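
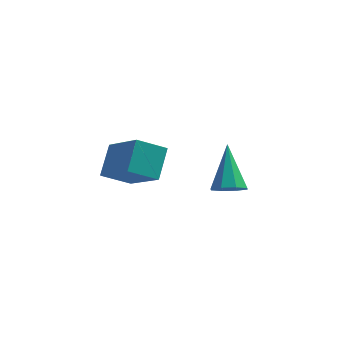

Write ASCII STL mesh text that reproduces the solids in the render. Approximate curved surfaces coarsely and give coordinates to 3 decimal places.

solid 
facet normal 0.059 -0.697 -0.715
outer loop
vertex 3.209 0.415 -3.83
vertex 2.567 0.587 -4.051
vertex 3.217 0.799 -4.204
endloop
endfacet
facet normal 0.930 0.247 0.273
outer loop
vertex 3.209 0.415 -3.83
vertex 3.217 0.799 -4.204
vertex 2.453 1.953 -2.649
endloop
endfacet
facet normal 0.059 -0.697 -0.715
outer loop
vertex 3.217 0.799 -4.204
vertex 2.567 0.587 -4.051
vertex 2.844 1.059 -4.488
endloop
endfacet
facet normal 0.661 0.720 -0.209
outer loop
vertex 3.217 0.799 -4.204
vertex 2.844 1.059 -4.488
vertex 2.453 1.953 -2.649
endloop
endfacet
facet normal 0.058 -0.696 -0.715
outer loop
vertex 2.844 1.059 -4.488
vertex 2.567 0.587 -4.051
vertex 2.309 1.042 -4.515
endloop
endfacet
facet normal -0.006 0.899 -0.438
outer loop
vertex 2.844 1.059 -4.488
vertex 2.309 1.042 -4.515
vertex 2.453 1.953 -2.649
endloop
endfacet
facet normal 0.059 -0.696 -0.715
outer loop
vertex 2.309 1.042 -4.515
vertex 2.567 0.587 -4.051
vertex 1.925 0.759 -4.271
endloop
endfacet
facet normal -0.678 0.680 -0.279
outer loop
vertex 2.309 1.042 -4.515
vertex 1.925 0.759 -4.271
vertex 2.453 1.953 -2.649
endloop
endfacet
facet normal 0.058 -0.697 -0.715
outer loop
vertex 1.925 0.759 -4.271
vertex 2.567 0.587 -4.051
vertex 1.918 0.375 -3.897
endloop
endfacet
facet normal -0.966 0.189 0.176
outer loop
vertex 1.925 0.759 -4.271
vertex 1.918 0.375 -3.897
vertex 2.453 1.953 -2.649
endloop
endfacet
facet normal 0.058 -0.697 -0.715
outer loop
vertex 1.918 0.375 -3.897
vertex 2.567 0.587 -4.051
vertex 2.291 0.115 -3.613
endloop
endfacet
facet normal -0.698 -0.283 0.658
outer loop
vertex 1.918 0.375 -3.897
vertex 2.291 0.115 -3.613
vertex 2.453 1.953 -2.649
endloop
endfacet
facet normal 0.058 -0.697 -0.715
outer loop
vertex 2.291 0.115 -3.613
vertex 2.567 0.587 -4.051
vertex 2.826 0.132 -3.586
endloop
endfacet
facet normal -0.030 -0.462 0.886
outer loop
vertex 2.291 0.115 -3.613
vertex 2.826 0.132 -3.586
vertex 2.453 1.953 -2.649
endloop
endfacet
facet normal 0.059 -0.697 -0.715
outer loop
vertex 2.826 0.132 -3.586
vertex 2.567 0.587 -4.051
vertex 3.209 0.415 -3.83
endloop
endfacet
facet normal 0.642 -0.243 0.727
outer loop
vertex 2.826 0.132 -3.586
vertex 3.209 0.415 -3.83
vertex 2.453 1.953 -2.649
endloop
endfacet
facet normal -0.492 0.625 -0.606
outer loop
vertex -1.444 -1.486 -0.265
vertex -0.447 -1.247 -0.828
vertex -1.676 -2.473 -1.094
endloop
endfacet
facet normal -0.853 -0.204 0.481
outer loop
vertex -0.653 -3.773 0.168
vertex -1.444 -1.486 -0.265
vertex -1.676 -2.473 -1.094
endloop
endfacet
facet normal -0.491 0.624 -0.607
outer loop
vertex -1.676 -2.473 -1.094
vertex -0.447 -1.247 -0.828
vertex -0.678 -2.235 -1.657
endloop
endfacet
facet normal -0.177 -0.754 -0.633
outer loop
vertex -0.678 -2.235 -1.657
vertex -0.653 -3.773 0.168
vertex -1.676 -2.473 -1.094
endloop
endfacet
facet normal 0.177 0.754 0.633
outer loop
vertex -1.444 -1.486 -0.265
vertex 0.576 -2.547 0.434
vertex -0.447 -1.247 -0.828
endloop
endfacet
facet normal -0.853 -0.204 0.481
outer loop
vertex -0.422 -2.785 0.997
vertex -1.444 -1.486 -0.265
vertex -0.653 -3.773 0.168
endloop
endfacet
facet normal 0.177 0.754 0.633
outer loop
vertex -0.422 -2.785 0.997
vertex 0.576 -2.547 0.434
vertex -1.444 -1.486 -0.265
endloop
endfacet
facet normal 0.853 0.204 -0.481
outer loop
vertex -0.447 -1.247 -0.828
vertex 0.576 -2.547 0.434
vertex -0.678 -2.235 -1.657
endloop
endfacet
facet normal -0.177 -0.754 -0.633
outer loop
vertex 0.344 -3.534 -0.395
vertex -0.653 -3.773 0.168
vertex -0.678 -2.235 -1.657
endloop
endfacet
facet normal 0.853 0.204 -0.481
outer loop
vertex -0.678 -2.235 -1.657
vertex 0.576 -2.547 0.434
vertex 0.344 -3.534 -0.395
endloop
endfacet
facet normal 0.492 -0.624 0.607
outer loop
vertex 0.344 -3.534 -0.395
vertex -0.422 -2.785 0.997
vertex -0.653 -3.773 0.168
endloop
endfacet
facet normal 0.491 -0.625 0.607
outer loop
vertex 0.576 -2.547 0.434
vertex -0.422 -2.785 0.997
vertex 0.344 -3.534 -0.395
endloop
endfacet

endsolid


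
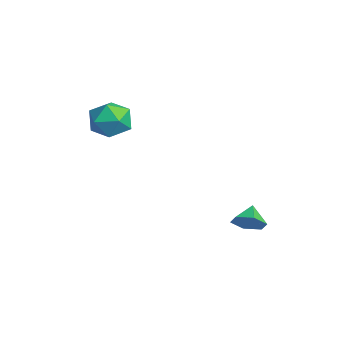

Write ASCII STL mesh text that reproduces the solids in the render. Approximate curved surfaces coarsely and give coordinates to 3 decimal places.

solid 
facet normal -0.917 0.398 0.011
outer loop
vertex -0.03 -1.059 3.066
vertex -0.464 -2.055 2.945
vertex -0.279 -1.657 3.947
endloop
endfacet
facet normal -0.466 0.788 0.403
outer loop
vertex -0.03 -1.059 3.066
vertex -0.279 -1.657 3.947
vertex 0.655 -1.09 3.918
endloop
endfacet
facet normal 0.070 0.997 -0.020
outer loop
vertex -0.03 -1.059 3.066
vertex 0.655 -1.09 3.918
vertex 1.048 -1.138 2.898
endloop
endfacet
facet normal -0.051 0.738 -0.673
outer loop
vertex -0.03 -1.059 3.066
vertex 1.048 -1.138 2.898
vertex 0.356 -1.734 2.297
endloop
endfacet
facet normal -0.661 0.367 -0.654
outer loop
vertex -0.03 -1.059 3.066
vertex 0.356 -1.734 2.297
vertex -0.464 -2.055 2.945
endloop
endfacet
facet normal -0.193 0.365 0.911
outer loop
vertex 0.655 -1.09 3.918
vertex -0.279 -1.657 3.947
vertex 0.644 -2.106 4.323
endloop
endfacet
facet normal -0.924 -0.264 0.275
outer loop
vertex -0.279 -1.657 3.947
vertex -0.464 -2.055 2.945
vertex -0.048 -2.702 3.722
endloop
endfacet
facet normal -0.510 -0.314 -0.801
outer loop
vertex -0.464 -2.055 2.945
vertex 0.356 -1.734 2.297
vertex 0.345 -2.75 2.702
endloop
endfacet
facet normal 0.477 0.285 -0.832
outer loop
vertex 0.356 -1.734 2.297
vertex 1.048 -1.138 2.898
vertex 1.279 -2.183 2.673
endloop
endfacet
facet normal 0.673 0.704 0.226
outer loop
vertex 1.048 -1.138 2.898
vertex 0.655 -1.09 3.918
vertex 1.464 -1.785 3.675
endloop
endfacet
facet normal 0.051 -0.738 0.673
outer loop
vertex 1.03 -2.781 3.554
vertex 0.644 -2.106 4.323
vertex -0.048 -2.702 3.722
endloop
endfacet
facet normal -0.070 -0.997 0.020
outer loop
vertex 1.03 -2.781 3.554
vertex -0.048 -2.702 3.722
vertex 0.345 -2.75 2.702
endloop
endfacet
facet normal 0.466 -0.788 -0.403
outer loop
vertex 1.03 -2.781 3.554
vertex 0.345 -2.75 2.702
vertex 1.279 -2.183 2.673
endloop
endfacet
facet normal 0.917 -0.398 -0.011
outer loop
vertex 1.03 -2.781 3.554
vertex 1.279 -2.183 2.673
vertex 1.464 -1.785 3.675
endloop
endfacet
facet normal 0.661 -0.367 0.654
outer loop
vertex 1.03 -2.781 3.554
vertex 1.464 -1.785 3.675
vertex 0.644 -2.106 4.323
endloop
endfacet
facet normal -0.477 -0.285 0.832
outer loop
vertex -0.048 -2.702 3.722
vertex 0.644 -2.106 4.323
vertex -0.279 -1.657 3.947
endloop
endfacet
facet normal -0.673 -0.704 -0.226
outer loop
vertex 0.345 -2.75 2.702
vertex -0.048 -2.702 3.722
vertex -0.464 -2.055 2.945
endloop
endfacet
facet normal 0.193 -0.365 -0.911
outer loop
vertex 1.279 -2.183 2.673
vertex 0.345 -2.75 2.702
vertex 0.356 -1.734 2.297
endloop
endfacet
facet normal 0.924 0.264 -0.275
outer loop
vertex 1.464 -1.785 3.675
vertex 1.279 -2.183 2.673
vertex 1.048 -1.138 2.898
endloop
endfacet
facet normal 0.510 0.314 0.801
outer loop
vertex 0.644 -2.106 4.323
vertex 1.464 -1.785 3.675
vertex 0.655 -1.09 3.918
endloop
endfacet
facet normal 0.715 -0.416 -0.561
outer loop
vertex 4.238 3.393 -1.648
vertex 3.706 3.335 -2.283
vertex 4.173 4.016 -2.193
endloop
endfacet
facet normal 0.182 0.658 0.731
outer loop
vertex 4.238 3.393 -1.648
vertex 4.173 4.016 -2.193
vertex 2.934 3.785 -1.677
endloop
endfacet
facet normal 0.715 -0.416 -0.561
outer loop
vertex 4.173 4.016 -2.193
vertex 3.706 3.335 -2.283
vertex 3.641 3.958 -2.828
endloop
endfacet
facet normal -0.164 0.985 0.047
outer loop
vertex 4.173 4.016 -2.193
vertex 3.641 3.958 -2.828
vertex 2.934 3.785 -1.677
endloop
endfacet
facet normal 0.716 -0.416 -0.561
outer loop
vertex 3.641 3.958 -2.828
vertex 3.706 3.335 -2.283
vertex 3.175 3.277 -2.918
endloop
endfacet
facet normal -0.742 0.557 -0.372
outer loop
vertex 3.641 3.958 -2.828
vertex 3.175 3.277 -2.918
vertex 2.934 3.785 -1.677
endloop
endfacet
facet normal 0.716 -0.416 -0.561
outer loop
vertex 3.175 3.277 -2.918
vertex 3.706 3.335 -2.283
vertex 3.24 2.655 -2.373
endloop
endfacet
facet normal -0.974 -0.197 -0.109
outer loop
vertex 3.175 3.277 -2.918
vertex 3.24 2.655 -2.373
vertex 2.934 3.785 -1.677
endloop
endfacet
facet normal 0.715 -0.416 -0.561
outer loop
vertex 3.24 2.655 -2.373
vertex 3.706 3.335 -2.283
vertex 3.772 2.713 -1.738
endloop
endfacet
facet normal -0.629 -0.524 0.575
outer loop
vertex 3.24 2.655 -2.373
vertex 3.772 2.713 -1.738
vertex 2.934 3.785 -1.677
endloop
endfacet
facet normal 0.715 -0.416 -0.561
outer loop
vertex 3.772 2.713 -1.738
vertex 3.706 3.335 -2.283
vertex 4.238 3.393 -1.648
endloop
endfacet
facet normal -0.051 -0.097 0.994
outer loop
vertex 3.772 2.713 -1.738
vertex 4.238 3.393 -1.648
vertex 2.934 3.785 -1.677
endloop
endfacet

endsolid


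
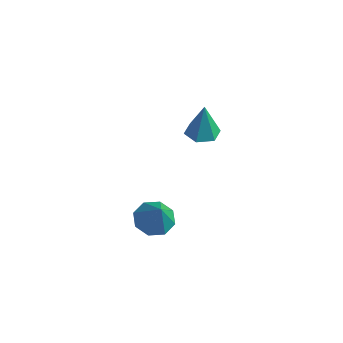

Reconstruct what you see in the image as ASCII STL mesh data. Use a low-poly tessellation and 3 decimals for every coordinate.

solid 
facet normal -0.517 0.214 -0.829
outer loop
vertex -1.325 -2.033 -4.738
vertex -1.821 -1.202 -4.214
vertex -0.904 -1.307 -4.813
endloop
endfacet
facet normal 0.856 -0.507 -0.104
outer loop
vertex -1.325 -2.033 -4.738
vertex -0.904 -1.307 -4.813
vertex -0.819 -1.618 -2.606
endloop
endfacet
facet normal -0.517 0.214 -0.829
outer loop
vertex -0.904 -1.307 -4.813
vertex -1.821 -1.202 -4.214
vertex -1.02 -0.52 -4.537
endloop
endfacet
facet normal 0.988 0.152 -0.017
outer loop
vertex -0.904 -1.307 -4.813
vertex -1.02 -0.52 -4.537
vertex -0.819 -1.618 -2.606
endloop
endfacet
facet normal -0.517 0.214 -0.829
outer loop
vertex -1.02 -0.52 -4.537
vertex -1.821 -1.202 -4.214
vertex -1.606 -0.133 -4.072
endloop
endfacet
facet normal 0.682 0.664 0.307
outer loop
vertex -1.02 -0.52 -4.537
vertex -1.606 -0.133 -4.072
vertex -0.819 -1.618 -2.606
endloop
endfacet
facet normal -0.516 0.214 -0.829
outer loop
vertex -1.606 -0.133 -4.072
vertex -1.821 -1.202 -4.214
vertex -2.317 -0.372 -3.691
endloop
endfacet
facet normal 0.117 0.728 0.675
outer loop
vertex -1.606 -0.133 -4.072
vertex -2.317 -0.372 -3.691
vertex -0.819 -1.618 -2.606
endloop
endfacet
facet normal -0.516 0.214 -0.829
outer loop
vertex -2.317 -0.372 -3.691
vertex -1.821 -1.202 -4.214
vertex -2.738 -1.097 -3.616
endloop
endfacet
facet normal -0.376 0.309 0.874
outer loop
vertex -2.317 -0.372 -3.691
vertex -2.738 -1.097 -3.616
vertex -0.819 -1.618 -2.606
endloop
endfacet
facet normal -0.516 0.214 -0.829
outer loop
vertex -2.738 -1.097 -3.616
vertex -1.821 -1.202 -4.214
vertex -2.621 -1.884 -3.892
endloop
endfacet
facet normal -0.509 -0.351 0.786
outer loop
vertex -2.738 -1.097 -3.616
vertex -2.621 -1.884 -3.892
vertex -0.819 -1.618 -2.606
endloop
endfacet
facet normal -0.516 0.214 -0.829
outer loop
vertex -2.621 -1.884 -3.892
vertex -1.821 -1.202 -4.214
vertex -2.036 -2.272 -4.356
endloop
endfacet
facet normal -0.204 -0.862 0.464
outer loop
vertex -2.621 -1.884 -3.892
vertex -2.036 -2.272 -4.356
vertex -0.819 -1.618 -2.606
endloop
endfacet
facet normal -0.517 0.214 -0.829
outer loop
vertex -2.036 -2.272 -4.356
vertex -1.821 -1.202 -4.214
vertex -1.325 -2.033 -4.738
endloop
endfacet
facet normal 0.362 -0.927 0.094
outer loop
vertex -2.036 -2.272 -4.356
vertex -1.325 -2.033 -4.738
vertex -0.819 -1.618 -2.606
endloop
endfacet
facet normal -0.113 0.039 -0.993
outer loop
vertex -0.767 2.265 1.353
vertex -1.248 1.48 1.377
vertex -1.681 2.288 1.458
endloop
endfacet
facet normal 0.067 0.920 0.385
outer loop
vertex -0.767 2.265 1.353
vertex -1.681 2.288 1.458
vertex -1.012 1.4 3.463
endloop
endfacet
facet normal -0.113 0.039 -0.993
outer loop
vertex -1.681 2.288 1.458
vertex -1.248 1.48 1.377
vertex -2.162 1.504 1.482
endloop
endfacet
facet normal -0.750 0.474 0.460
outer loop
vertex -1.681 2.288 1.458
vertex -2.162 1.504 1.482
vertex -1.012 1.4 3.463
endloop
endfacet
facet normal -0.113 0.039 -0.993
outer loop
vertex -2.162 1.504 1.482
vertex -1.248 1.48 1.377
vertex -1.728 0.696 1.401
endloop
endfacet
facet normal -0.778 -0.461 0.427
outer loop
vertex -2.162 1.504 1.482
vertex -1.728 0.696 1.401
vertex -1.012 1.4 3.463
endloop
endfacet
facet normal -0.112 0.038 -0.993
outer loop
vertex -1.728 0.696 1.401
vertex -1.248 1.48 1.377
vertex -0.815 0.673 1.297
endloop
endfacet
facet normal 0.012 -0.948 0.319
outer loop
vertex -1.728 0.696 1.401
vertex -0.815 0.673 1.297
vertex -1.012 1.4 3.463
endloop
endfacet
facet normal -0.112 0.038 -0.993
outer loop
vertex -0.815 0.673 1.297
vertex -1.248 1.48 1.377
vertex -0.334 1.457 1.273
endloop
endfacet
facet normal 0.830 -0.502 0.244
outer loop
vertex -0.815 0.673 1.297
vertex -0.334 1.457 1.273
vertex -1.012 1.4 3.463
endloop
endfacet
facet normal -0.112 0.038 -0.993
outer loop
vertex -0.334 1.457 1.273
vertex -1.248 1.48 1.377
vertex -0.767 2.265 1.353
endloop
endfacet
facet normal 0.858 0.432 0.277
outer loop
vertex -0.334 1.457 1.273
vertex -0.767 2.265 1.353
vertex -1.012 1.4 3.463
endloop
endfacet

endsolid


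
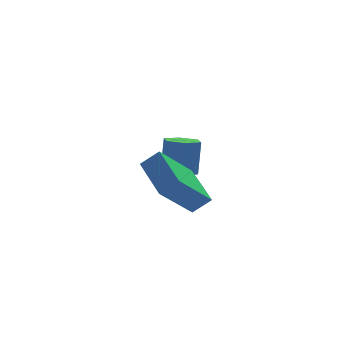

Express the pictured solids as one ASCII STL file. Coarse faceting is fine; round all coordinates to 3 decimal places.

solid 
facet normal -0.143 -0.205 -0.968
outer loop
vertex 4.402 0.972 -1.312
vertex 3.732 0.725 -1.161
vertex 3.833 1.429 -1.325
endloop
endfacet
facet normal 0.610 0.752 -0.250
outer loop
vertex 4.402 0.972 -1.312
vertex 3.833 1.429 -1.325
vertex 4.618 1.282 0.149
endloop
endfacet
facet normal 0.610 0.752 -0.250
outer loop
vertex 4.618 1.282 0.149
vertex 3.833 1.429 -1.325
vertex 4.049 1.739 0.136
endloop
endfacet
facet normal 0.144 0.206 0.968
outer loop
vertex 4.618 1.282 0.149
vertex 4.049 1.739 0.136
vertex 3.948 1.035 0.301
endloop
endfacet
facet normal -0.143 -0.205 -0.968
outer loop
vertex 3.833 1.429 -1.325
vertex 3.732 0.725 -1.161
vertex 3.163 1.182 -1.174
endloop
endfacet
facet normal -0.370 0.918 -0.140
outer loop
vertex 3.833 1.429 -1.325
vertex 3.163 1.182 -1.174
vertex 4.049 1.739 0.136
endloop
endfacet
facet normal -0.370 0.918 -0.140
outer loop
vertex 4.049 1.739 0.136
vertex 3.163 1.182 -1.174
vertex 3.379 1.492 0.288
endloop
endfacet
facet normal 0.144 0.206 0.968
outer loop
vertex 4.049 1.739 0.136
vertex 3.379 1.492 0.288
vertex 3.948 1.035 0.301
endloop
endfacet
facet normal -0.144 -0.206 -0.968
outer loop
vertex 3.163 1.182 -1.174
vertex 3.732 0.725 -1.161
vertex 3.062 0.478 -1.009
endloop
endfacet
facet normal -0.980 0.166 0.110
outer loop
vertex 3.163 1.182 -1.174
vertex 3.062 0.478 -1.009
vertex 3.379 1.492 0.288
endloop
endfacet
facet normal -0.980 0.166 0.110
outer loop
vertex 3.379 1.492 0.288
vertex 3.062 0.478 -1.009
vertex 3.278 0.788 0.452
endloop
endfacet
facet normal 0.143 0.205 0.968
outer loop
vertex 3.379 1.492 0.288
vertex 3.278 0.788 0.452
vertex 3.948 1.035 0.301
endloop
endfacet
facet normal -0.144 -0.206 -0.968
outer loop
vertex 3.062 0.478 -1.009
vertex 3.732 0.725 -1.161
vertex 3.631 0.021 -0.996
endloop
endfacet
facet normal -0.610 -0.752 0.250
outer loop
vertex 3.062 0.478 -1.009
vertex 3.631 0.021 -0.996
vertex 3.278 0.788 0.452
endloop
endfacet
facet normal -0.610 -0.752 0.250
outer loop
vertex 3.278 0.788 0.452
vertex 3.631 0.021 -0.996
vertex 3.847 0.331 0.465
endloop
endfacet
facet normal 0.143 0.205 0.968
outer loop
vertex 3.278 0.788 0.452
vertex 3.847 0.331 0.465
vertex 3.948 1.035 0.301
endloop
endfacet
facet normal -0.144 -0.206 -0.968
outer loop
vertex 3.631 0.021 -0.996
vertex 3.732 0.725 -1.161
vertex 4.301 0.268 -1.148
endloop
endfacet
facet normal 0.370 -0.918 0.140
outer loop
vertex 3.631 0.021 -0.996
vertex 4.301 0.268 -1.148
vertex 3.847 0.331 0.465
endloop
endfacet
facet normal 0.370 -0.918 0.140
outer loop
vertex 3.847 0.331 0.465
vertex 4.301 0.268 -1.148
vertex 4.517 0.578 0.314
endloop
endfacet
facet normal 0.143 0.205 0.968
outer loop
vertex 3.847 0.331 0.465
vertex 4.517 0.578 0.314
vertex 3.948 1.035 0.301
endloop
endfacet
facet normal -0.143 -0.205 -0.968
outer loop
vertex 4.301 0.268 -1.148
vertex 3.732 0.725 -1.161
vertex 4.402 0.972 -1.312
endloop
endfacet
facet normal 0.980 -0.166 -0.110
outer loop
vertex 4.301 0.268 -1.148
vertex 4.402 0.972 -1.312
vertex 4.517 0.578 0.314
endloop
endfacet
facet normal 0.980 -0.166 -0.110
outer loop
vertex 4.517 0.578 0.314
vertex 4.402 0.972 -1.312
vertex 4.618 1.282 0.149
endloop
endfacet
facet normal 0.144 0.206 0.968
outer loop
vertex 4.517 0.578 0.314
vertex 4.618 1.282 0.149
vertex 3.948 1.035 0.301
endloop
endfacet
facet normal -0.671 -0.300 0.678
outer loop
vertex 2.224 -4.155 0.782
vertex 2.069 -2.362 1.423
vertex 1.576 -4.005 0.207
endloop
endfacet
facet normal 0.081 -0.938 -0.336
outer loop
vertex 2.931 -3.398 -1.163
vertex 2.224 -4.155 0.782
vertex 1.576 -4.005 0.207
endloop
endfacet
facet normal -0.672 -0.300 0.677
outer loop
vertex 1.576 -4.005 0.207
vertex 2.069 -2.362 1.423
vertex 1.421 -2.212 0.847
endloop
endfacet
facet normal -0.737 0.170 -0.654
outer loop
vertex 1.421 -2.212 0.847
vertex 2.931 -3.398 -1.163
vertex 1.576 -4.005 0.207
endloop
endfacet
facet normal 0.737 -0.170 0.654
outer loop
vertex 2.224 -4.155 0.782
vertex 3.424 -1.755 0.053
vertex 2.069 -2.362 1.423
endloop
endfacet
facet normal 0.081 -0.938 -0.336
outer loop
vertex 3.579 -3.548 -0.587
vertex 2.224 -4.155 0.782
vertex 2.931 -3.398 -1.163
endloop
endfacet
facet normal 0.737 -0.170 0.654
outer loop
vertex 3.579 -3.548 -0.587
vertex 3.424 -1.755 0.053
vertex 2.224 -4.155 0.782
endloop
endfacet
facet normal -0.081 0.939 0.336
outer loop
vertex 2.069 -2.362 1.423
vertex 3.424 -1.755 0.053
vertex 1.421 -2.212 0.847
endloop
endfacet
facet normal -0.737 0.170 -0.654
outer loop
vertex 2.776 -1.605 -0.522
vertex 2.931 -3.398 -1.163
vertex 1.421 -2.212 0.847
endloop
endfacet
facet normal -0.081 0.938 0.336
outer loop
vertex 1.421 -2.212 0.847
vertex 3.424 -1.755 0.053
vertex 2.776 -1.605 -0.522
endloop
endfacet
facet normal 0.672 0.300 -0.677
outer loop
vertex 2.776 -1.605 -0.522
vertex 3.579 -3.548 -0.587
vertex 2.931 -3.398 -1.163
endloop
endfacet
facet normal 0.671 0.300 -0.678
outer loop
vertex 3.424 -1.755 0.053
vertex 3.579 -3.548 -0.587
vertex 2.776 -1.605 -0.522
endloop
endfacet

endsolid


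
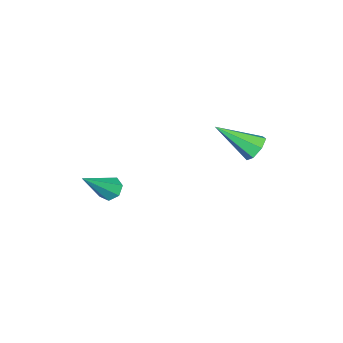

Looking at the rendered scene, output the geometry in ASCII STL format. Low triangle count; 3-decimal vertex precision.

solid 
facet normal -0.637 0.286 -0.716
outer loop
vertex 3.246 -2.767 -2.111
vertex 2.76 -2.916 -1.738
vertex 3.063 -2.366 -1.788
endloop
endfacet
facet normal 0.832 0.525 -0.181
outer loop
vertex 3.246 -2.767 -2.111
vertex 3.063 -2.366 -1.788
vertex 4.16 -3.544 -0.162
endloop
endfacet
facet normal -0.636 0.285 -0.717
outer loop
vertex 3.063 -2.366 -1.788
vertex 2.76 -2.916 -1.738
vertex 2.652 -2.378 -1.428
endloop
endfacet
facet normal 0.326 0.856 0.401
outer loop
vertex 3.063 -2.366 -1.788
vertex 2.652 -2.378 -1.428
vertex 4.16 -3.544 -0.162
endloop
endfacet
facet normal -0.636 0.285 -0.717
outer loop
vertex 2.652 -2.378 -1.428
vertex 2.76 -2.916 -1.738
vertex 2.322 -2.795 -1.301
endloop
endfacet
facet normal -0.306 0.491 0.816
outer loop
vertex 2.652 -2.378 -1.428
vertex 2.322 -2.795 -1.301
vertex 4.16 -3.544 -0.162
endloop
endfacet
facet normal -0.636 0.285 -0.717
outer loop
vertex 2.322 -2.795 -1.301
vertex 2.76 -2.916 -1.738
vertex 2.322 -3.303 -1.503
endloop
endfacet
facet normal -0.588 -0.299 0.752
outer loop
vertex 2.322 -2.795 -1.301
vertex 2.322 -3.303 -1.503
vertex 4.16 -3.544 -0.162
endloop
endfacet
facet normal -0.637 0.286 -0.716
outer loop
vertex 2.322 -3.303 -1.503
vertex 2.76 -2.916 -1.738
vertex 2.651 -3.519 -1.882
endloop
endfacet
facet normal -0.307 -0.917 0.256
outer loop
vertex 2.322 -3.303 -1.503
vertex 2.651 -3.519 -1.882
vertex 4.16 -3.544 -0.162
endloop
endfacet
facet normal -0.637 0.286 -0.715
outer loop
vertex 2.651 -3.519 -1.882
vertex 2.76 -2.916 -1.738
vertex 3.062 -3.281 -2.153
endloop
endfacet
facet normal 0.324 -0.898 -0.297
outer loop
vertex 2.651 -3.519 -1.882
vertex 3.062 -3.281 -2.153
vertex 4.16 -3.544 -0.162
endloop
endfacet
facet normal -0.637 0.287 -0.716
outer loop
vertex 3.062 -3.281 -2.153
vertex 2.76 -2.916 -1.738
vertex 3.246 -2.767 -2.111
endloop
endfacet
facet normal 0.831 -0.257 -0.492
outer loop
vertex 3.062 -3.281 -2.153
vertex 3.246 -2.767 -2.111
vertex 4.16 -3.544 -0.162
endloop
endfacet
facet normal -0.204 0.804 -0.558
outer loop
vertex 1.665 2.835 1.191
vertex 1.2 3.056 1.679
vertex 1.894 3.199 1.632
endloop
endfacet
facet normal 0.925 -0.297 -0.236
outer loop
vertex 1.665 2.835 1.191
vertex 1.894 3.199 1.632
vertex 1.62 1.384 2.841
endloop
endfacet
facet normal -0.204 0.804 -0.559
outer loop
vertex 1.894 3.199 1.632
vertex 1.2 3.056 1.679
vertex 1.6 3.456 2.109
endloop
endfacet
facet normal 0.877 0.168 0.450
outer loop
vertex 1.894 3.199 1.632
vertex 1.6 3.456 2.109
vertex 1.62 1.384 2.841
endloop
endfacet
facet normal -0.203 0.804 -0.559
outer loop
vertex 1.6 3.456 2.109
vertex 1.2 3.056 1.679
vertex 1.004 3.412 2.262
endloop
endfacet
facet normal 0.212 0.327 0.921
outer loop
vertex 1.6 3.456 2.109
vertex 1.004 3.412 2.262
vertex 1.62 1.384 2.841
endloop
endfacet
facet normal -0.202 0.804 -0.559
outer loop
vertex 1.004 3.412 2.262
vertex 1.2 3.056 1.679
vertex 0.556 3.101 1.976
endloop
endfacet
facet normal -0.567 0.062 0.821
outer loop
vertex 1.004 3.412 2.262
vertex 0.556 3.101 1.976
vertex 1.62 1.384 2.841
endloop
endfacet
facet normal -0.201 0.805 -0.559
outer loop
vertex 0.556 3.101 1.976
vertex 1.2 3.056 1.679
vertex 0.592 2.756 1.466
endloop
endfacet
facet normal -0.875 -0.428 0.227
outer loop
vertex 0.556 3.101 1.976
vertex 0.592 2.756 1.466
vertex 1.62 1.384 2.841
endloop
endfacet
facet normal -0.202 0.805 -0.558
outer loop
vertex 0.592 2.756 1.466
vertex 1.2 3.056 1.679
vertex 1.086 2.638 1.117
endloop
endfacet
facet normal -0.478 -0.774 -0.415
outer loop
vertex 0.592 2.756 1.466
vertex 1.086 2.638 1.117
vertex 1.62 1.384 2.841
endloop
endfacet
facet normal -0.203 0.805 -0.558
outer loop
vertex 1.086 2.638 1.117
vertex 1.2 3.056 1.679
vertex 1.665 2.835 1.191
endloop
endfacet
facet normal 0.323 -0.715 -0.620
outer loop
vertex 1.086 2.638 1.117
vertex 1.665 2.835 1.191
vertex 1.62 1.384 2.841
endloop
endfacet

endsolid


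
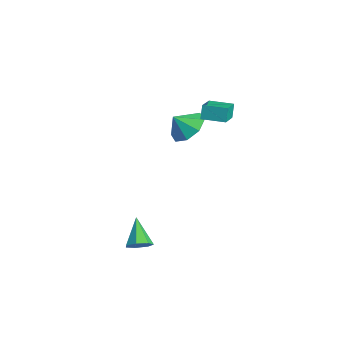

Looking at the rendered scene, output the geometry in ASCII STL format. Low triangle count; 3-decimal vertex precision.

solid 
facet normal 0.735 -0.225 -0.639
outer loop
vertex 2.596 -3.982 -1.512
vertex 2.257 -3.697 -2.002
vertex 2.697 -3.424 -1.592
endloop
endfacet
facet normal 0.351 0.070 0.934
outer loop
vertex 2.596 -3.982 -1.512
vertex 2.697 -3.424 -1.592
vertex 1.103 -3.343 -0.998
endloop
endfacet
facet normal 0.735 -0.226 -0.639
outer loop
vertex 2.697 -3.424 -1.592
vertex 2.257 -3.697 -2.002
vertex 2.467 -3.072 -1.981
endloop
endfacet
facet normal 0.250 0.787 0.564
outer loop
vertex 2.697 -3.424 -1.592
vertex 2.467 -3.072 -1.981
vertex 1.103 -3.343 -0.998
endloop
endfacet
facet normal 0.735 -0.225 -0.640
outer loop
vertex 2.467 -3.072 -1.981
vertex 2.257 -3.697 -2.002
vertex 2.079 -3.19 -2.385
endloop
endfacet
facet normal -0.235 0.970 -0.058
outer loop
vertex 2.467 -3.072 -1.981
vertex 2.079 -3.19 -2.385
vertex 1.103 -3.343 -0.998
endloop
endfacet
facet normal 0.735 -0.225 -0.640
outer loop
vertex 2.079 -3.19 -2.385
vertex 2.257 -3.697 -2.002
vertex 1.825 -3.69 -2.501
endloop
endfacet
facet normal -0.740 0.484 -0.467
outer loop
vertex 2.079 -3.19 -2.385
vertex 1.825 -3.69 -2.501
vertex 1.103 -3.343 -0.998
endloop
endfacet
facet normal 0.735 -0.224 -0.640
outer loop
vertex 1.825 -3.69 -2.501
vertex 2.257 -3.697 -2.002
vertex 1.897 -4.195 -2.241
endloop
endfacet
facet normal -0.883 -0.308 -0.353
outer loop
vertex 1.825 -3.69 -2.501
vertex 1.897 -4.195 -2.241
vertex 1.103 -3.343 -0.998
endloop
endfacet
facet normal 0.736 -0.225 -0.639
outer loop
vertex 1.897 -4.195 -2.241
vertex 2.257 -3.697 -2.002
vertex 2.239 -4.325 -1.801
endloop
endfacet
facet normal -0.558 -0.806 0.196
outer loop
vertex 1.897 -4.195 -2.241
vertex 2.239 -4.325 -1.801
vertex 1.103 -3.343 -0.998
endloop
endfacet
facet normal 0.735 -0.226 -0.640
outer loop
vertex 2.239 -4.325 -1.801
vertex 2.257 -3.697 -2.002
vertex 2.596 -3.982 -1.512
endloop
endfacet
facet normal -0.009 -0.639 0.769
outer loop
vertex 2.239 -4.325 -1.801
vertex 2.596 -3.982 -1.512
vertex 1.103 -3.343 -0.998
endloop
endfacet
facet normal -0.636 -0.772 0.000
outer loop
vertex -2.827 1.749 2.675
vertex -3.813 2.561 2.128
vertex -2.575 1.541 1.912
endloop
endfacet
facet normal 0.710 -0.584 0.394
outer loop
vertex -1.787 2.499 1.912
vertex -2.827 1.749 2.675
vertex -2.575 1.541 1.912
endloop
endfacet
facet normal -0.636 -0.772 0.000
outer loop
vertex -2.575 1.541 1.912
vertex -3.813 2.561 2.128
vertex -3.561 2.353 1.365
endloop
endfacet
facet normal 0.304 -0.250 -0.919
outer loop
vertex -3.561 2.353 1.365
vertex -1.787 2.499 1.912
vertex -2.575 1.541 1.912
endloop
endfacet
facet normal -0.304 0.250 0.919
outer loop
vertex -2.827 1.749 2.675
vertex -3.025 3.519 2.128
vertex -3.813 2.561 2.128
endloop
endfacet
facet normal 0.710 -0.584 0.394
outer loop
vertex -2.039 2.707 2.675
vertex -2.827 1.749 2.675
vertex -1.787 2.499 1.912
endloop
endfacet
facet normal -0.304 0.250 0.919
outer loop
vertex -2.039 2.707 2.675
vertex -3.025 3.519 2.128
vertex -2.827 1.749 2.675
endloop
endfacet
facet normal -0.710 0.584 -0.394
outer loop
vertex -3.813 2.561 2.128
vertex -3.025 3.519 2.128
vertex -3.561 2.353 1.365
endloop
endfacet
facet normal 0.304 -0.250 -0.919
outer loop
vertex -2.773 3.311 1.365
vertex -1.787 2.499 1.912
vertex -3.561 2.353 1.365
endloop
endfacet
facet normal -0.710 0.584 -0.394
outer loop
vertex -3.561 2.353 1.365
vertex -3.025 3.519 2.128
vertex -2.773 3.311 1.365
endloop
endfacet
facet normal 0.636 0.772 -0.000
outer loop
vertex -2.773 3.311 1.365
vertex -2.039 2.707 2.675
vertex -1.787 2.499 1.912
endloop
endfacet
facet normal 0.636 0.772 -0.000
outer loop
vertex -3.025 3.519 2.128
vertex -2.039 2.707 2.675
vertex -2.773 3.311 1.365
endloop
endfacet
facet normal 0.166 0.630 -0.758
outer loop
vertex -2.848 1.604 0.851
vertex -3.828 1.45 0.509
vertex -3.37 2.125 1.17
endloop
endfacet
facet normal 0.450 -0.093 0.888
outer loop
vertex -2.848 1.604 0.851
vertex -3.37 2.125 1.17
vertex -4.012 0.75 1.351
endloop
endfacet
facet normal 0.165 0.631 -0.758
outer loop
vertex -3.37 2.125 1.17
vertex -3.828 1.45 0.509
vertex -4.161 2.25 1.102
endloop
endfacet
facet normal -0.060 0.158 0.986
outer loop
vertex -3.37 2.125 1.17
vertex -4.161 2.25 1.102
vertex -4.012 0.75 1.351
endloop
endfacet
facet normal 0.166 0.631 -0.758
outer loop
vertex -4.161 2.25 1.102
vertex -3.828 1.45 0.509
vertex -4.757 1.907 0.686
endloop
endfacet
facet normal -0.599 0.073 0.798
outer loop
vertex -4.161 2.25 1.102
vertex -4.757 1.907 0.686
vertex -4.012 0.75 1.351
endloop
endfacet
facet normal 0.166 0.630 -0.759
outer loop
vertex -4.757 1.907 0.686
vertex -3.828 1.45 0.509
vertex -4.809 1.296 0.167
endloop
endfacet
facet normal -0.850 -0.297 0.435
outer loop
vertex -4.757 1.907 0.686
vertex -4.809 1.296 0.167
vertex -4.012 0.75 1.351
endloop
endfacet
facet normal 0.165 0.630 -0.758
outer loop
vertex -4.809 1.296 0.167
vertex -3.828 1.45 0.509
vertex -4.286 0.775 -0.152
endloop
endfacet
facet normal -0.667 -0.737 0.109
outer loop
vertex -4.809 1.296 0.167
vertex -4.286 0.775 -0.152
vertex -4.012 0.75 1.351
endloop
endfacet
facet normal 0.165 0.631 -0.758
outer loop
vertex -4.286 0.775 -0.152
vertex -3.828 1.45 0.509
vertex -3.495 0.65 -0.084
endloop
endfacet
facet normal -0.157 -0.988 0.012
outer loop
vertex -4.286 0.775 -0.152
vertex -3.495 0.65 -0.084
vertex -4.012 0.75 1.351
endloop
endfacet
facet normal 0.166 0.631 -0.758
outer loop
vertex -3.495 0.65 -0.084
vertex -3.828 1.45 0.509
vertex -2.899 0.993 0.332
endloop
endfacet
facet normal 0.380 -0.903 0.200
outer loop
vertex -3.495 0.65 -0.084
vertex -2.899 0.993 0.332
vertex -4.012 0.75 1.351
endloop
endfacet
facet normal 0.166 0.630 -0.758
outer loop
vertex -2.899 0.993 0.332
vertex -3.828 1.45 0.509
vertex -2.848 1.604 0.851
endloop
endfacet
facet normal 0.632 -0.532 0.564
outer loop
vertex -2.899 0.993 0.332
vertex -2.848 1.604 0.851
vertex -4.012 0.75 1.351
endloop
endfacet

endsolid


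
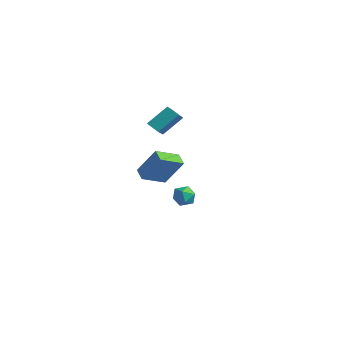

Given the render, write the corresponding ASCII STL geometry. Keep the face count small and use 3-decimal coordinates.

solid 
facet normal -0.392 0.805 0.445
outer loop
vertex 3.529 0.64 -1.148
vertex 2.948 0.297 -1.04
vertex 3.446 0.281 -0.572
endloop
endfacet
facet normal 0.315 0.784 0.534
outer loop
vertex 3.529 0.64 -1.148
vertex 3.446 0.281 -0.572
vertex 4.045 0.265 -0.902
endloop
endfacet
facet normal 0.619 0.777 -0.113
outer loop
vertex 3.529 0.64 -1.148
vertex 4.045 0.265 -0.902
vertex 3.916 0.27 -1.574
endloop
endfacet
facet normal 0.098 0.794 -0.600
outer loop
vertex 3.529 0.64 -1.148
vertex 3.916 0.27 -1.574
vertex 3.238 0.29 -1.658
endloop
endfacet
facet normal -0.526 0.811 -0.256
outer loop
vertex 3.529 0.64 -1.148
vertex 3.238 0.29 -1.658
vertex 2.948 0.297 -1.04
endloop
endfacet
facet normal 0.479 0.170 0.861
outer loop
vertex 4.045 0.265 -0.902
vertex 3.446 0.281 -0.572
vertex 3.782 -0.31 -0.642
endloop
endfacet
facet normal -0.667 0.206 0.716
outer loop
vertex 3.446 0.281 -0.572
vertex 2.948 0.297 -1.04
vertex 3.104 -0.29 -0.726
endloop
endfacet
facet normal -0.883 0.215 -0.417
outer loop
vertex 2.948 0.297 -1.04
vertex 3.238 0.29 -1.658
vertex 2.975 -0.285 -1.398
endloop
endfacet
facet normal 0.126 0.187 -0.974
outer loop
vertex 3.238 0.29 -1.658
vertex 3.916 0.27 -1.574
vertex 3.574 -0.301 -1.728
endloop
endfacet
facet normal 0.970 0.159 -0.185
outer loop
vertex 3.916 0.27 -1.574
vertex 4.045 0.265 -0.902
vertex 4.072 -0.317 -1.26
endloop
endfacet
facet normal -0.098 -0.794 0.600
outer loop
vertex 3.491 -0.66 -1.152
vertex 3.782 -0.31 -0.642
vertex 3.104 -0.29 -0.726
endloop
endfacet
facet normal -0.619 -0.777 0.113
outer loop
vertex 3.491 -0.66 -1.152
vertex 3.104 -0.29 -0.726
vertex 2.975 -0.285 -1.398
endloop
endfacet
facet normal -0.315 -0.784 -0.534
outer loop
vertex 3.491 -0.66 -1.152
vertex 2.975 -0.285 -1.398
vertex 3.574 -0.301 -1.728
endloop
endfacet
facet normal 0.392 -0.805 -0.445
outer loop
vertex 3.491 -0.66 -1.152
vertex 3.574 -0.301 -1.728
vertex 4.072 -0.317 -1.26
endloop
endfacet
facet normal 0.526 -0.811 0.256
outer loop
vertex 3.491 -0.66 -1.152
vertex 4.072 -0.317 -1.26
vertex 3.782 -0.31 -0.642
endloop
endfacet
facet normal -0.126 -0.187 0.974
outer loop
vertex 3.104 -0.29 -0.726
vertex 3.782 -0.31 -0.642
vertex 3.446 0.281 -0.572
endloop
endfacet
facet normal -0.970 -0.159 0.185
outer loop
vertex 2.975 -0.285 -1.398
vertex 3.104 -0.29 -0.726
vertex 2.948 0.297 -1.04
endloop
endfacet
facet normal -0.479 -0.170 -0.861
outer loop
vertex 3.574 -0.301 -1.728
vertex 2.975 -0.285 -1.398
vertex 3.238 0.29 -1.658
endloop
endfacet
facet normal 0.667 -0.206 -0.716
outer loop
vertex 4.072 -0.317 -1.26
vertex 3.574 -0.301 -1.728
vertex 3.916 0.27 -1.574
endloop
endfacet
facet normal 0.883 -0.215 0.417
outer loop
vertex 3.782 -0.31 -0.642
vertex 4.072 -0.317 -1.26
vertex 4.045 0.265 -0.902
endloop
endfacet
facet normal -0.447 -0.329 -0.832
outer loop
vertex -3.586 2.068 -3.253
vertex -4.345 2.254 -2.919
vertex -3.502 3.529 -3.875
endloop
endfacet
facet normal 0.893 -0.219 -0.393
outer loop
vertex -2.635 4.166 -2.261
vertex -3.586 2.068 -3.253
vertex -3.502 3.529 -3.875
endloop
endfacet
facet normal -0.447 -0.329 -0.832
outer loop
vertex -3.502 3.529 -3.875
vertex -4.345 2.254 -2.919
vertex -4.261 3.715 -3.541
endloop
endfacet
facet normal 0.053 0.919 -0.391
outer loop
vertex -4.261 3.715 -3.541
vertex -2.635 4.166 -2.261
vertex -3.502 3.529 -3.875
endloop
endfacet
facet normal -0.053 -0.919 0.391
outer loop
vertex -3.586 2.068 -3.253
vertex -3.478 2.891 -1.305
vertex -4.345 2.254 -2.919
endloop
endfacet
facet normal 0.893 -0.219 -0.393
outer loop
vertex -2.719 2.705 -1.639
vertex -3.586 2.068 -3.253
vertex -2.635 4.166 -2.261
endloop
endfacet
facet normal -0.053 -0.919 0.391
outer loop
vertex -2.719 2.705 -1.639
vertex -3.478 2.891 -1.305
vertex -3.586 2.068 -3.253
endloop
endfacet
facet normal -0.893 0.219 0.393
outer loop
vertex -4.345 2.254 -2.919
vertex -3.478 2.891 -1.305
vertex -4.261 3.715 -3.541
endloop
endfacet
facet normal 0.053 0.919 -0.391
outer loop
vertex -3.394 4.352 -1.927
vertex -2.635 4.166 -2.261
vertex -4.261 3.715 -3.541
endloop
endfacet
facet normal -0.893 0.219 0.393
outer loop
vertex -4.261 3.715 -3.541
vertex -3.478 2.891 -1.305
vertex -3.394 4.352 -1.927
endloop
endfacet
facet normal 0.447 0.329 0.832
outer loop
vertex -3.394 4.352 -1.927
vertex -2.719 2.705 -1.639
vertex -2.635 4.166 -2.261
endloop
endfacet
facet normal 0.447 0.329 0.832
outer loop
vertex -3.478 2.891 -1.305
vertex -2.719 2.705 -1.639
vertex -3.394 4.352 -1.927
endloop
endfacet
facet normal -0.555 0.643 -0.528
outer loop
vertex -4.684 3.45 0.019
vertex -4.41 4.579 1.105
vertex -3.976 3.701 -0.42
endloop
endfacet
facet normal -0.172 -0.710 -0.683
outer loop
vertex -3.37 3.001 0.155
vertex -4.684 3.45 0.019
vertex -3.976 3.701 -0.42
endloop
endfacet
facet normal -0.555 0.643 -0.528
outer loop
vertex -3.976 3.701 -0.42
vertex -4.41 4.579 1.105
vertex -3.702 4.83 0.666
endloop
endfacet
facet normal 0.813 0.289 -0.505
outer loop
vertex -3.702 4.83 0.666
vertex -3.37 3.001 0.155
vertex -3.976 3.701 -0.42
endloop
endfacet
facet normal -0.813 -0.289 0.505
outer loop
vertex -4.684 3.45 0.019
vertex -3.804 3.879 1.68
vertex -4.41 4.579 1.105
endloop
endfacet
facet normal -0.172 -0.710 -0.683
outer loop
vertex -4.078 2.75 0.594
vertex -4.684 3.45 0.019
vertex -3.37 3.001 0.155
endloop
endfacet
facet normal -0.813 -0.289 0.505
outer loop
vertex -4.078 2.75 0.594
vertex -3.804 3.879 1.68
vertex -4.684 3.45 0.019
endloop
endfacet
facet normal 0.172 0.710 0.683
outer loop
vertex -4.41 4.579 1.105
vertex -3.804 3.879 1.68
vertex -3.702 4.83 0.666
endloop
endfacet
facet normal 0.813 0.289 -0.505
outer loop
vertex -3.096 4.13 1.241
vertex -3.37 3.001 0.155
vertex -3.702 4.83 0.666
endloop
endfacet
facet normal 0.172 0.710 0.683
outer loop
vertex -3.702 4.83 0.666
vertex -3.804 3.879 1.68
vertex -3.096 4.13 1.241
endloop
endfacet
facet normal 0.555 -0.643 0.528
outer loop
vertex -3.096 4.13 1.241
vertex -4.078 2.75 0.594
vertex -3.37 3.001 0.155
endloop
endfacet
facet normal 0.555 -0.643 0.528
outer loop
vertex -3.804 3.879 1.68
vertex -4.078 2.75 0.594
vertex -3.096 4.13 1.241
endloop
endfacet

endsolid


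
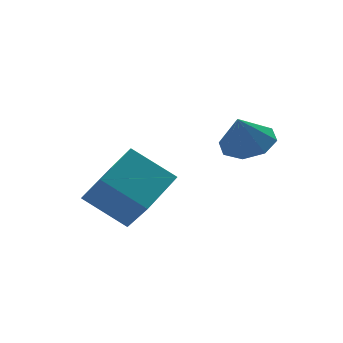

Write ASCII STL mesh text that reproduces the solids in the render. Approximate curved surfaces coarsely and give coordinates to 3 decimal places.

solid 
facet normal 0.374 0.110 -0.921
outer loop
vertex 3.686 -2.981 1.13
vertex 3.001 -3.731 0.762
vertex 2.968 -2.657 0.877
endloop
endfacet
facet normal 0.058 0.691 0.721
outer loop
vertex 3.686 -2.981 1.13
vertex 2.968 -2.657 0.877
vertex 2.459 -3.889 2.098
endloop
endfacet
facet normal 0.374 0.110 -0.921
outer loop
vertex 2.968 -2.657 0.877
vertex 3.001 -3.731 0.762
vertex 2.27 -2.963 0.557
endloop
endfacet
facet normal -0.528 0.698 0.484
outer loop
vertex 2.968 -2.657 0.877
vertex 2.27 -2.963 0.557
vertex 2.459 -3.889 2.098
endloop
endfacet
facet normal 0.374 0.110 -0.921
outer loop
vertex 2.27 -2.963 0.557
vertex 3.001 -3.731 0.762
vertex 2.0 -3.718 0.357
endloop
endfacet
facet normal -0.927 0.260 0.270
outer loop
vertex 2.27 -2.963 0.557
vertex 2.0 -3.718 0.357
vertex 2.459 -3.889 2.098
endloop
endfacet
facet normal 0.374 0.110 -0.921
outer loop
vertex 2.0 -3.718 0.357
vertex 3.001 -3.731 0.762
vertex 2.317 -4.481 0.395
endloop
endfacet
facet normal -0.908 -0.367 0.203
outer loop
vertex 2.0 -3.718 0.357
vertex 2.317 -4.481 0.395
vertex 2.459 -3.889 2.098
endloop
endfacet
facet normal 0.374 0.109 -0.921
outer loop
vertex 2.317 -4.481 0.395
vertex 3.001 -3.731 0.762
vertex 3.034 -4.804 0.648
endloop
endfacet
facet normal -0.481 -0.815 0.323
outer loop
vertex 2.317 -4.481 0.395
vertex 3.034 -4.804 0.648
vertex 2.459 -3.889 2.098
endloop
endfacet
facet normal 0.374 0.109 -0.921
outer loop
vertex 3.034 -4.804 0.648
vertex 3.001 -3.731 0.762
vertex 3.732 -4.499 0.968
endloop
endfacet
facet normal 0.103 -0.822 0.560
outer loop
vertex 3.034 -4.804 0.648
vertex 3.732 -4.499 0.968
vertex 2.459 -3.889 2.098
endloop
endfacet
facet normal 0.375 0.110 -0.921
outer loop
vertex 3.732 -4.499 0.968
vertex 3.001 -3.731 0.762
vertex 4.002 -3.743 1.168
endloop
endfacet
facet normal 0.503 -0.384 0.774
outer loop
vertex 3.732 -4.499 0.968
vertex 4.002 -3.743 1.168
vertex 2.459 -3.889 2.098
endloop
endfacet
facet normal 0.375 0.109 -0.921
outer loop
vertex 4.002 -3.743 1.168
vertex 3.001 -3.731 0.762
vertex 3.686 -2.981 1.13
endloop
endfacet
facet normal 0.484 0.243 0.841
outer loop
vertex 4.002 -3.743 1.168
vertex 3.686 -2.981 1.13
vertex 2.459 -3.889 2.098
endloop
endfacet
facet normal -0.553 0.618 0.558
outer loop
vertex -1.562 -1.147 -1.154
vertex 0.21 -0.193 -0.454
vertex -1.659 0.203 -2.746
endloop
endfacet
facet normal -0.832 -0.447 -0.329
outer loop
vertex -0.47 -1.127 -3.946
vertex -1.562 -1.147 -1.154
vertex -1.659 0.203 -2.746
endloop
endfacet
facet normal -0.553 0.619 0.558
outer loop
vertex -1.659 0.203 -2.746
vertex 0.21 -0.193 -0.454
vertex 0.112 1.156 -2.047
endloop
endfacet
facet normal -0.047 0.646 -0.762
outer loop
vertex 0.112 1.156 -2.047
vertex -0.47 -1.127 -3.946
vertex -1.659 0.203 -2.746
endloop
endfacet
facet normal 0.047 -0.646 0.762
outer loop
vertex -1.562 -1.147 -1.154
vertex 1.399 -1.523 -1.654
vertex 0.21 -0.193 -0.454
endloop
endfacet
facet normal -0.831 -0.448 -0.328
outer loop
vertex -0.372 -2.476 -2.353
vertex -1.562 -1.147 -1.154
vertex -0.47 -1.127 -3.946
endloop
endfacet
facet normal 0.047 -0.646 0.762
outer loop
vertex -0.372 -2.476 -2.353
vertex 1.399 -1.523 -1.654
vertex -1.562 -1.147 -1.154
endloop
endfacet
facet normal 0.832 0.448 0.328
outer loop
vertex 0.21 -0.193 -0.454
vertex 1.399 -1.523 -1.654
vertex 0.112 1.156 -2.047
endloop
endfacet
facet normal -0.047 0.646 -0.762
outer loop
vertex 1.302 -0.173 -3.246
vertex -0.47 -1.127 -3.946
vertex 0.112 1.156 -2.047
endloop
endfacet
facet normal 0.831 0.448 0.329
outer loop
vertex 0.112 1.156 -2.047
vertex 1.399 -1.523 -1.654
vertex 1.302 -0.173 -3.246
endloop
endfacet
facet normal 0.553 -0.619 -0.558
outer loop
vertex 1.302 -0.173 -3.246
vertex -0.372 -2.476 -2.353
vertex -0.47 -1.127 -3.946
endloop
endfacet
facet normal 0.553 -0.618 -0.558
outer loop
vertex 1.399 -1.523 -1.654
vertex -0.372 -2.476 -2.353
vertex 1.302 -0.173 -3.246
endloop
endfacet

endsolid


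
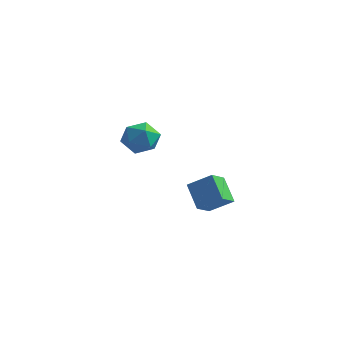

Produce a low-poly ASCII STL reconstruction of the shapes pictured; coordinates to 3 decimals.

solid 
facet normal -0.788 -0.303 -0.536
outer loop
vertex 3.426 -2.59 -3.188
vertex 2.418 -2.052 -2.012
vertex 3.376 -1.516 -3.722
endloop
endfacet
facet normal 0.615 -0.328 -0.717
outer loop
vertex 4.542 -1.068 -2.928
vertex 3.426 -2.59 -3.188
vertex 3.376 -1.516 -3.722
endloop
endfacet
facet normal -0.788 -0.303 -0.536
outer loop
vertex 3.376 -1.516 -3.722
vertex 2.418 -2.052 -2.012
vertex 2.368 -0.978 -2.545
endloop
endfacet
facet normal -0.041 0.895 -0.444
outer loop
vertex 2.368 -0.978 -2.545
vertex 4.542 -1.068 -2.928
vertex 3.376 -1.516 -3.722
endloop
endfacet
facet normal 0.041 -0.895 0.445
outer loop
vertex 3.426 -2.59 -3.188
vertex 3.584 -1.604 -1.218
vertex 2.418 -2.052 -2.012
endloop
endfacet
facet normal 0.614 -0.328 -0.718
outer loop
vertex 4.592 -2.142 -2.395
vertex 3.426 -2.59 -3.188
vertex 4.542 -1.068 -2.928
endloop
endfacet
facet normal 0.041 -0.895 0.445
outer loop
vertex 4.592 -2.142 -2.395
vertex 3.584 -1.604 -1.218
vertex 3.426 -2.59 -3.188
endloop
endfacet
facet normal -0.615 0.328 0.718
outer loop
vertex 2.418 -2.052 -2.012
vertex 3.584 -1.604 -1.218
vertex 2.368 -0.978 -2.545
endloop
endfacet
facet normal -0.041 0.895 -0.445
outer loop
vertex 3.534 -0.53 -1.752
vertex 4.542 -1.068 -2.928
vertex 2.368 -0.978 -2.545
endloop
endfacet
facet normal -0.614 0.328 0.718
outer loop
vertex 2.368 -0.978 -2.545
vertex 3.584 -1.604 -1.218
vertex 3.534 -0.53 -1.752
endloop
endfacet
facet normal 0.788 0.303 0.537
outer loop
vertex 3.534 -0.53 -1.752
vertex 4.592 -2.142 -2.395
vertex 4.542 -1.068 -2.928
endloop
endfacet
facet normal 0.788 0.303 0.536
outer loop
vertex 3.584 -1.604 -1.218
vertex 4.592 -2.142 -2.395
vertex 3.534 -0.53 -1.752
endloop
endfacet
facet normal -0.657 0.733 -0.176
outer loop
vertex -3.455 1.417 -1.648
vertex -3.772 1.395 -0.557
vertex -2.925 2.075 -0.889
endloop
endfacet
facet normal -0.095 0.784 -0.614
outer loop
vertex -3.455 1.417 -1.648
vertex -2.925 2.075 -0.889
vertex -2.325 1.526 -1.683
endloop
endfacet
facet normal -0.047 0.175 -0.983
outer loop
vertex -3.455 1.417 -1.648
vertex -2.325 1.526 -1.683
vertex -2.802 0.508 -1.841
endloop
endfacet
facet normal -0.580 -0.252 -0.775
outer loop
vertex -3.455 1.417 -1.648
vertex -2.802 0.508 -1.841
vertex -3.696 0.427 -1.146
endloop
endfacet
facet normal -0.957 0.093 -0.276
outer loop
vertex -3.455 1.417 -1.648
vertex -3.696 0.427 -1.146
vertex -3.772 1.395 -0.557
endloop
endfacet
facet normal 0.492 0.844 -0.212
outer loop
vertex -2.325 1.526 -1.683
vertex -2.925 2.075 -0.889
vertex -1.944 1.573 -0.614
endloop
endfacet
facet normal -0.417 0.762 0.495
outer loop
vertex -2.925 2.075 -0.889
vertex -3.772 1.395 -0.557
vertex -2.838 1.492 0.081
endloop
endfacet
facet normal -0.902 -0.274 0.334
outer loop
vertex -3.772 1.395 -0.557
vertex -3.696 0.427 -1.146
vertex -3.315 0.474 -0.077
endloop
endfacet
facet normal -0.293 -0.831 -0.473
outer loop
vertex -3.696 0.427 -1.146
vertex -2.802 0.508 -1.841
vertex -2.715 -0.075 -0.871
endloop
endfacet
facet normal 0.568 -0.140 -0.811
outer loop
vertex -2.802 0.508 -1.841
vertex -2.325 1.526 -1.683
vertex -1.868 0.605 -1.203
endloop
endfacet
facet normal 0.580 0.252 0.775
outer loop
vertex -2.185 0.583 -0.112
vertex -1.944 1.573 -0.614
vertex -2.838 1.492 0.081
endloop
endfacet
facet normal 0.047 -0.175 0.983
outer loop
vertex -2.185 0.583 -0.112
vertex -2.838 1.492 0.081
vertex -3.315 0.474 -0.077
endloop
endfacet
facet normal 0.095 -0.784 0.614
outer loop
vertex -2.185 0.583 -0.112
vertex -3.315 0.474 -0.077
vertex -2.715 -0.075 -0.871
endloop
endfacet
facet normal 0.657 -0.733 0.176
outer loop
vertex -2.185 0.583 -0.112
vertex -2.715 -0.075 -0.871
vertex -1.868 0.605 -1.203
endloop
endfacet
facet normal 0.957 -0.093 0.276
outer loop
vertex -2.185 0.583 -0.112
vertex -1.868 0.605 -1.203
vertex -1.944 1.573 -0.614
endloop
endfacet
facet normal 0.293 0.831 0.473
outer loop
vertex -2.838 1.492 0.081
vertex -1.944 1.573 -0.614
vertex -2.925 2.075 -0.889
endloop
endfacet
facet normal -0.568 0.140 0.811
outer loop
vertex -3.315 0.474 -0.077
vertex -2.838 1.492 0.081
vertex -3.772 1.395 -0.557
endloop
endfacet
facet normal -0.492 -0.844 0.212
outer loop
vertex -2.715 -0.075 -0.871
vertex -3.315 0.474 -0.077
vertex -3.696 0.427 -1.146
endloop
endfacet
facet normal 0.417 -0.762 -0.495
outer loop
vertex -1.868 0.605 -1.203
vertex -2.715 -0.075 -0.871
vertex -2.802 0.508 -1.841
endloop
endfacet
facet normal 0.902 0.274 -0.334
outer loop
vertex -1.944 1.573 -0.614
vertex -1.868 0.605 -1.203
vertex -2.325 1.526 -1.683
endloop
endfacet

endsolid


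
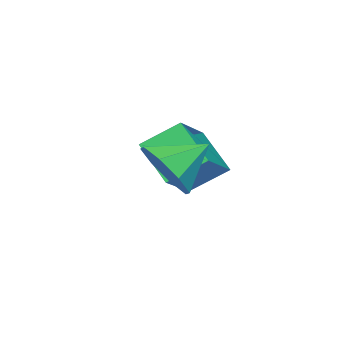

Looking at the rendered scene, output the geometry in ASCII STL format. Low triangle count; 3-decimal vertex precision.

solid 
facet normal 0.719 -0.458 -0.523
outer loop
vertex 3.601 3.605 -1.326
vertex 2.964 2.727 -1.432
vertex 3.124 3.638 -2.01
endloop
endfacet
facet normal -0.062 0.994 0.091
outer loop
vertex 3.601 3.605 -1.326
vertex 3.124 3.638 -2.01
vertex 1.856 3.433 -0.628
endloop
endfacet
facet normal 0.719 -0.458 -0.522
outer loop
vertex 3.124 3.638 -2.01
vertex 2.964 2.727 -1.432
vertex 2.554 3.137 -2.356
endloop
endfacet
facet normal -0.497 0.799 -0.338
outer loop
vertex 3.124 3.638 -2.01
vertex 2.554 3.137 -2.356
vertex 1.856 3.433 -0.628
endloop
endfacet
facet normal 0.719 -0.459 -0.522
outer loop
vertex 2.554 3.137 -2.356
vertex 2.964 2.727 -1.432
vertex 2.223 2.396 -2.161
endloop
endfacet
facet normal -0.871 0.284 -0.401
outer loop
vertex 2.554 3.137 -2.356
vertex 2.223 2.396 -2.161
vertex 1.856 3.433 -0.628
endloop
endfacet
facet normal 0.719 -0.459 -0.522
outer loop
vertex 2.223 2.396 -2.161
vertex 2.964 2.727 -1.432
vertex 2.326 1.849 -1.539
endloop
endfacet
facet normal -0.966 -0.251 -0.061
outer loop
vertex 2.223 2.396 -2.161
vertex 2.326 1.849 -1.539
vertex 1.856 3.433 -0.628
endloop
endfacet
facet normal 0.719 -0.459 -0.523
outer loop
vertex 2.326 1.849 -1.539
vertex 2.964 2.727 -1.432
vertex 2.803 1.817 -0.855
endloop
endfacet
facet normal -0.725 -0.492 0.482
outer loop
vertex 2.326 1.849 -1.539
vertex 2.803 1.817 -0.855
vertex 1.856 3.433 -0.628
endloop
endfacet
facet normal 0.719 -0.458 -0.522
outer loop
vertex 2.803 1.817 -0.855
vertex 2.964 2.727 -1.432
vertex 3.373 2.317 -0.509
endloop
endfacet
facet normal -0.291 -0.298 0.909
outer loop
vertex 2.803 1.817 -0.855
vertex 3.373 2.317 -0.509
vertex 1.856 3.433 -0.628
endloop
endfacet
facet normal 0.719 -0.459 -0.522
outer loop
vertex 3.373 2.317 -0.509
vertex 2.964 2.727 -1.432
vertex 3.704 3.058 -0.704
endloop
endfacet
facet normal 0.084 0.218 0.972
outer loop
vertex 3.373 2.317 -0.509
vertex 3.704 3.058 -0.704
vertex 1.856 3.433 -0.628
endloop
endfacet
facet normal 0.719 -0.459 -0.522
outer loop
vertex 3.704 3.058 -0.704
vertex 2.964 2.727 -1.432
vertex 3.601 3.605 -1.326
endloop
endfacet
facet normal 0.179 0.753 0.633
outer loop
vertex 3.704 3.058 -0.704
vertex 3.601 3.605 -1.326
vertex 1.856 3.433 -0.628
endloop
endfacet
facet normal -0.446 0.677 0.585
outer loop
vertex -0.973 1.385 -1.454
vertex 0.532 1.612 -0.57
vertex -0.523 2.616 -2.536
endloop
endfacet
facet normal -0.855 -0.129 -0.502
outer loop
vertex 0.128 1.628 -3.39
vertex -0.973 1.385 -1.454
vertex -0.523 2.616 -2.536
endloop
endfacet
facet normal -0.447 0.677 0.585
outer loop
vertex -0.523 2.616 -2.536
vertex 0.532 1.612 -0.57
vertex 0.981 2.844 -1.652
endloop
endfacet
facet normal 0.264 0.724 -0.637
outer loop
vertex 0.981 2.844 -1.652
vertex 0.128 1.628 -3.39
vertex -0.523 2.616 -2.536
endloop
endfacet
facet normal -0.265 -0.724 0.636
outer loop
vertex -0.973 1.385 -1.454
vertex 1.183 0.624 -1.424
vertex 0.532 1.612 -0.57
endloop
endfacet
facet normal -0.855 -0.130 -0.502
outer loop
vertex -0.321 0.396 -2.308
vertex -0.973 1.385 -1.454
vertex 0.128 1.628 -3.39
endloop
endfacet
facet normal -0.264 -0.724 0.637
outer loop
vertex -0.321 0.396 -2.308
vertex 1.183 0.624 -1.424
vertex -0.973 1.385 -1.454
endloop
endfacet
facet normal 0.855 0.129 0.502
outer loop
vertex 0.532 1.612 -0.57
vertex 1.183 0.624 -1.424
vertex 0.981 2.844 -1.652
endloop
endfacet
facet normal 0.265 0.724 -0.637
outer loop
vertex 1.633 1.855 -2.506
vertex 0.128 1.628 -3.39
vertex 0.981 2.844 -1.652
endloop
endfacet
facet normal 0.855 0.129 0.503
outer loop
vertex 0.981 2.844 -1.652
vertex 1.183 0.624 -1.424
vertex 1.633 1.855 -2.506
endloop
endfacet
facet normal 0.446 -0.677 -0.586
outer loop
vertex 1.633 1.855 -2.506
vertex -0.321 0.396 -2.308
vertex 0.128 1.628 -3.39
endloop
endfacet
facet normal 0.446 -0.677 -0.585
outer loop
vertex 1.183 0.624 -1.424
vertex -0.321 0.396 -2.308
vertex 1.633 1.855 -2.506
endloop
endfacet

endsolid


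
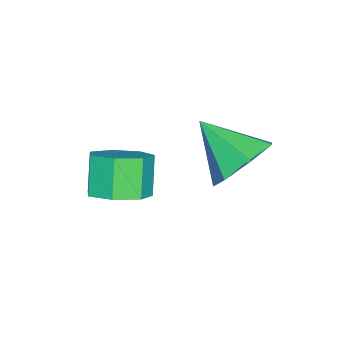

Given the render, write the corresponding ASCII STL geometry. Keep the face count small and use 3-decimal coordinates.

solid 
facet normal 0.195 0.795 -0.574
outer loop
vertex 2.93 0.741 0.902
vertex 2.441 0.403 0.267
vertex 2.199 0.93 0.915
endloop
endfacet
facet normal 0.045 0.105 0.994
outer loop
vertex 2.93 0.741 0.902
vertex 2.199 0.93 0.915
vertex 2.159 -0.743 1.093
endloop
endfacet
facet normal 0.195 0.795 -0.574
outer loop
vertex 2.199 0.93 0.915
vertex 2.441 0.403 0.267
vertex 1.65 0.722 0.44
endloop
endfacet
facet normal -0.672 0.094 0.735
outer loop
vertex 2.199 0.93 0.915
vertex 1.65 0.722 0.44
vertex 2.159 -0.743 1.093
endloop
endfacet
facet normal 0.195 0.795 -0.575
outer loop
vertex 1.65 0.722 0.44
vertex 2.441 0.403 0.267
vertex 1.696 0.273 -0.165
endloop
endfacet
facet normal -0.953 -0.273 0.130
outer loop
vertex 1.65 0.722 0.44
vertex 1.696 0.273 -0.165
vertex 2.159 -0.743 1.093
endloop
endfacet
facet normal 0.194 0.795 -0.574
outer loop
vertex 1.696 0.273 -0.165
vertex 2.441 0.403 0.267
vertex 2.303 -0.078 -0.446
endloop
endfacet
facet normal -0.587 -0.722 -0.367
outer loop
vertex 1.696 0.273 -0.165
vertex 2.303 -0.078 -0.446
vertex 2.159 -0.743 1.093
endloop
endfacet
facet normal 0.195 0.795 -0.574
outer loop
vertex 2.303 -0.078 -0.446
vertex 2.441 0.403 0.267
vertex 3.013 -0.067 -0.19
endloop
endfacet
facet normal 0.151 -0.912 -0.380
outer loop
vertex 2.303 -0.078 -0.446
vertex 3.013 -0.067 -0.19
vertex 2.159 -0.743 1.093
endloop
endfacet
facet normal 0.195 0.796 -0.574
outer loop
vertex 3.013 -0.067 -0.19
vertex 2.441 0.403 0.267
vertex 3.292 0.297 0.41
endloop
endfacet
facet normal 0.705 -0.703 0.099
outer loop
vertex 3.013 -0.067 -0.19
vertex 3.292 0.297 0.41
vertex 2.159 -0.743 1.093
endloop
endfacet
facet normal 0.195 0.795 -0.574
outer loop
vertex 3.292 0.297 0.41
vertex 2.441 0.403 0.267
vertex 2.93 0.741 0.902
endloop
endfacet
facet normal 0.658 -0.250 0.710
outer loop
vertex 3.292 0.297 0.41
vertex 2.93 0.741 0.902
vertex 2.159 -0.743 1.093
endloop
endfacet
facet normal 0.529 0.182 -0.829
outer loop
vertex 4.696 -2.178 0.163
vertex 4.2 -1.717 -0.052
vertex 4.777 -1.594 0.343
endloop
endfacet
facet normal 0.838 -0.264 0.478
outer loop
vertex 4.696 -2.178 0.163
vertex 4.777 -1.594 0.343
vertex 4.155 -2.364 1.008
endloop
endfacet
facet normal 0.838 -0.265 0.477
outer loop
vertex 4.155 -2.364 1.008
vertex 4.777 -1.594 0.343
vertex 4.237 -1.78 1.188
endloop
endfacet
facet normal -0.530 -0.181 0.828
outer loop
vertex 4.155 -2.364 1.008
vertex 4.237 -1.78 1.188
vertex 3.66 -1.903 0.792
endloop
endfacet
facet normal 0.529 0.182 -0.829
outer loop
vertex 4.777 -1.594 0.343
vertex 4.2 -1.717 -0.052
vertex 4.424 -1.103 0.226
endloop
endfacet
facet normal 0.626 0.575 0.527
outer loop
vertex 4.777 -1.594 0.343
vertex 4.424 -1.103 0.226
vertex 4.237 -1.78 1.188
endloop
endfacet
facet normal 0.625 0.576 0.527
outer loop
vertex 4.237 -1.78 1.188
vertex 4.424 -1.103 0.226
vertex 3.883 -1.289 1.071
endloop
endfacet
facet normal -0.529 -0.184 0.828
outer loop
vertex 4.237 -1.78 1.188
vertex 3.883 -1.289 1.071
vertex 3.66 -1.903 0.792
endloop
endfacet
facet normal 0.529 0.182 -0.829
outer loop
vertex 4.424 -1.103 0.226
vertex 4.2 -1.717 -0.052
vertex 3.902 -1.074 -0.101
endloop
endfacet
facet normal -0.058 0.982 0.179
outer loop
vertex 4.424 -1.103 0.226
vertex 3.902 -1.074 -0.101
vertex 3.883 -1.289 1.071
endloop
endfacet
facet normal -0.058 0.982 0.179
outer loop
vertex 3.883 -1.289 1.071
vertex 3.902 -1.074 -0.101
vertex 3.362 -1.26 0.744
endloop
endfacet
facet normal -0.530 -0.184 0.828
outer loop
vertex 3.883 -1.289 1.071
vertex 3.362 -1.26 0.744
vertex 3.66 -1.903 0.792
endloop
endfacet
facet normal 0.531 0.183 -0.828
outer loop
vertex 3.902 -1.074 -0.101
vertex 4.2 -1.717 -0.052
vertex 3.605 -1.529 -0.392
endloop
endfacet
facet normal -0.698 0.649 -0.303
outer loop
vertex 3.902 -1.074 -0.101
vertex 3.605 -1.529 -0.392
vertex 3.362 -1.26 0.744
endloop
endfacet
facet normal -0.699 0.648 -0.303
outer loop
vertex 3.362 -1.26 0.744
vertex 3.605 -1.529 -0.392
vertex 3.065 -1.716 0.453
endloop
endfacet
facet normal -0.530 -0.184 0.828
outer loop
vertex 3.362 -1.26 0.744
vertex 3.065 -1.716 0.453
vertex 3.66 -1.903 0.792
endloop
endfacet
facet normal 0.530 0.181 -0.828
outer loop
vertex 3.605 -1.529 -0.392
vertex 4.2 -1.717 -0.052
vertex 3.756 -2.126 -0.426
endloop
endfacet
facet normal -0.812 -0.174 -0.557
outer loop
vertex 3.605 -1.529 -0.392
vertex 3.756 -2.126 -0.426
vertex 3.065 -1.716 0.453
endloop
endfacet
facet normal -0.812 -0.174 -0.557
outer loop
vertex 3.065 -1.716 0.453
vertex 3.756 -2.126 -0.426
vertex 3.216 -2.312 0.419
endloop
endfacet
facet normal -0.529 -0.181 0.829
outer loop
vertex 3.065 -1.716 0.453
vertex 3.216 -2.312 0.419
vertex 3.66 -1.903 0.792
endloop
endfacet
facet normal 0.529 0.183 -0.829
outer loop
vertex 3.756 -2.126 -0.426
vertex 4.2 -1.717 -0.052
vertex 4.241 -2.414 -0.18
endloop
endfacet
facet normal -0.315 -0.865 -0.392
outer loop
vertex 3.756 -2.126 -0.426
vertex 4.241 -2.414 -0.18
vertex 3.216 -2.312 0.419
endloop
endfacet
facet normal -0.315 -0.865 -0.392
outer loop
vertex 3.216 -2.312 0.419
vertex 4.241 -2.414 -0.18
vertex 3.701 -2.6 0.665
endloop
endfacet
facet normal -0.529 -0.182 0.829
outer loop
vertex 3.216 -2.312 0.419
vertex 3.701 -2.6 0.665
vertex 3.66 -1.903 0.792
endloop
endfacet
facet normal 0.529 0.183 -0.828
outer loop
vertex 4.241 -2.414 -0.18
vertex 4.2 -1.717 -0.052
vertex 4.696 -2.178 0.163
endloop
endfacet
facet normal 0.418 -0.906 0.068
outer loop
vertex 4.241 -2.414 -0.18
vertex 4.696 -2.178 0.163
vertex 3.701 -2.6 0.665
endloop
endfacet
facet normal 0.419 -0.905 0.069
outer loop
vertex 3.701 -2.6 0.665
vertex 4.696 -2.178 0.163
vertex 4.155 -2.364 1.008
endloop
endfacet
facet normal -0.531 -0.182 0.828
outer loop
vertex 3.701 -2.6 0.665
vertex 4.155 -2.364 1.008
vertex 3.66 -1.903 0.792
endloop
endfacet

endsolid


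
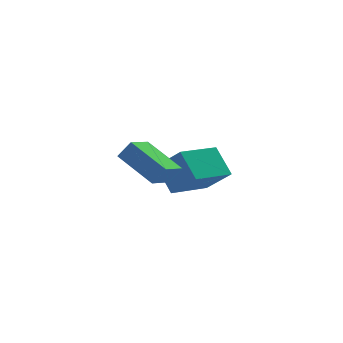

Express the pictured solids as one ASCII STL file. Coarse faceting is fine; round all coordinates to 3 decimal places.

solid 
facet normal -0.730 -0.668 0.148
outer loop
vertex 2.949 0.54 -0.63
vertex 2.098 1.253 -1.608
vertex 3.467 -0.255 -1.66
endloop
endfacet
facet normal 0.575 -0.482 0.661
outer loop
vertex 4.802 0.967 -1.932
vertex 2.949 0.54 -0.63
vertex 3.467 -0.255 -1.66
endloop
endfacet
facet normal -0.730 -0.667 0.149
outer loop
vertex 3.467 -0.255 -1.66
vertex 2.098 1.253 -1.608
vertex 2.615 0.458 -2.638
endloop
endfacet
facet normal 0.370 -0.568 -0.736
outer loop
vertex 2.615 0.458 -2.638
vertex 4.802 0.967 -1.932
vertex 3.467 -0.255 -1.66
endloop
endfacet
facet normal -0.370 0.568 0.736
outer loop
vertex 2.949 0.54 -0.63
vertex 3.433 2.475 -1.88
vertex 2.098 1.253 -1.608
endloop
endfacet
facet normal 0.575 -0.482 0.661
outer loop
vertex 4.285 1.762 -0.902
vertex 2.949 0.54 -0.63
vertex 4.802 0.967 -1.932
endloop
endfacet
facet normal -0.369 0.568 0.736
outer loop
vertex 4.285 1.762 -0.902
vertex 3.433 2.475 -1.88
vertex 2.949 0.54 -0.63
endloop
endfacet
facet normal -0.576 0.482 -0.661
outer loop
vertex 2.098 1.253 -1.608
vertex 3.433 2.475 -1.88
vertex 2.615 0.458 -2.638
endloop
endfacet
facet normal 0.370 -0.568 -0.736
outer loop
vertex 3.951 1.68 -2.91
vertex 4.802 0.967 -1.932
vertex 2.615 0.458 -2.638
endloop
endfacet
facet normal -0.575 0.482 -0.661
outer loop
vertex 2.615 0.458 -2.638
vertex 3.433 2.475 -1.88
vertex 3.951 1.68 -2.91
endloop
endfacet
facet normal 0.730 0.667 -0.149
outer loop
vertex 3.951 1.68 -2.91
vertex 4.285 1.762 -0.902
vertex 4.802 0.967 -1.932
endloop
endfacet
facet normal 0.729 0.668 -0.149
outer loop
vertex 3.433 2.475 -1.88
vertex 4.285 1.762 -0.902
vertex 3.951 1.68 -2.91
endloop
endfacet
facet normal -0.506 -0.809 0.299
outer loop
vertex 2.317 -3.389 0.119
vertex 1.171 -2.353 0.983
vertex 1.861 -3.346 -0.537
endloop
endfacet
facet normal 0.647 -0.585 -0.488
outer loop
vertex 2.449 -2.407 -0.883
vertex 2.317 -3.389 0.119
vertex 1.861 -3.346 -0.537
endloop
endfacet
facet normal -0.508 -0.809 0.298
outer loop
vertex 1.861 -3.346 -0.537
vertex 1.171 -2.353 0.983
vertex 0.716 -2.309 0.327
endloop
endfacet
facet normal -0.570 0.054 -0.820
outer loop
vertex 0.716 -2.309 0.327
vertex 2.449 -2.407 -0.883
vertex 1.861 -3.346 -0.537
endloop
endfacet
facet normal 0.569 -0.054 0.820
outer loop
vertex 2.317 -3.389 0.119
vertex 1.759 -1.414 0.637
vertex 1.171 -2.353 0.983
endloop
endfacet
facet normal 0.647 -0.585 -0.488
outer loop
vertex 2.904 -2.451 -0.227
vertex 2.317 -3.389 0.119
vertex 2.449 -2.407 -0.883
endloop
endfacet
facet normal 0.570 -0.054 0.820
outer loop
vertex 2.904 -2.451 -0.227
vertex 1.759 -1.414 0.637
vertex 2.317 -3.389 0.119
endloop
endfacet
facet normal -0.647 0.585 0.488
outer loop
vertex 1.171 -2.353 0.983
vertex 1.759 -1.414 0.637
vertex 0.716 -2.309 0.327
endloop
endfacet
facet normal -0.570 0.054 -0.820
outer loop
vertex 1.303 -1.371 -0.019
vertex 2.449 -2.407 -0.883
vertex 0.716 -2.309 0.327
endloop
endfacet
facet normal -0.647 0.585 0.488
outer loop
vertex 0.716 -2.309 0.327
vertex 1.759 -1.414 0.637
vertex 1.303 -1.371 -0.019
endloop
endfacet
facet normal 0.507 0.809 -0.297
outer loop
vertex 1.303 -1.371 -0.019
vertex 2.904 -2.451 -0.227
vertex 2.449 -2.407 -0.883
endloop
endfacet
facet normal 0.507 0.809 -0.299
outer loop
vertex 1.759 -1.414 0.637
vertex 2.904 -2.451 -0.227
vertex 1.303 -1.371 -0.019
endloop
endfacet

endsolid


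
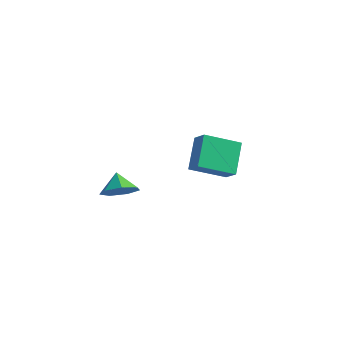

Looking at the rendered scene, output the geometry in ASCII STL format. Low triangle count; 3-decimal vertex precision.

solid 
facet normal -0.829 0.196 -0.524
outer loop
vertex 2.187 2.819 -1.573
vertex 3.132 4.616 -2.397
vertex 2.963 1.648 -3.24
endloop
endfacet
facet normal -0.432 -0.820 0.375
outer loop
vertex 3.908 1.424 -2.643
vertex 2.187 2.819 -1.573
vertex 2.963 1.648 -3.24
endloop
endfacet
facet normal -0.829 0.196 -0.524
outer loop
vertex 2.963 1.648 -3.24
vertex 3.132 4.616 -2.397
vertex 3.907 3.444 -4.063
endloop
endfacet
facet normal 0.356 -0.537 -0.765
outer loop
vertex 3.907 3.444 -4.063
vertex 3.908 1.424 -2.643
vertex 2.963 1.648 -3.24
endloop
endfacet
facet normal -0.356 0.538 0.765
outer loop
vertex 2.187 2.819 -1.573
vertex 4.077 4.392 -1.8
vertex 3.132 4.616 -2.397
endloop
endfacet
facet normal -0.431 -0.820 0.377
outer loop
vertex 3.133 2.596 -0.977
vertex 2.187 2.819 -1.573
vertex 3.908 1.424 -2.643
endloop
endfacet
facet normal -0.355 0.537 0.765
outer loop
vertex 3.133 2.596 -0.977
vertex 4.077 4.392 -1.8
vertex 2.187 2.819 -1.573
endloop
endfacet
facet normal 0.432 0.820 -0.376
outer loop
vertex 3.132 4.616 -2.397
vertex 4.077 4.392 -1.8
vertex 3.907 3.444 -4.063
endloop
endfacet
facet normal 0.355 -0.537 -0.765
outer loop
vertex 4.853 3.221 -3.467
vertex 3.908 1.424 -2.643
vertex 3.907 3.444 -4.063
endloop
endfacet
facet normal 0.430 0.821 -0.376
outer loop
vertex 3.907 3.444 -4.063
vertex 4.077 4.392 -1.8
vertex 4.853 3.221 -3.467
endloop
endfacet
facet normal 0.829 -0.196 0.524
outer loop
vertex 4.853 3.221 -3.467
vertex 3.133 2.596 -0.977
vertex 3.908 1.424 -2.643
endloop
endfacet
facet normal 0.829 -0.196 0.524
outer loop
vertex 4.077 4.392 -1.8
vertex 3.133 2.596 -0.977
vertex 4.853 3.221 -3.467
endloop
endfacet
facet normal 0.552 -0.298 -0.779
outer loop
vertex 3.487 -3.372 -2.765
vertex 2.818 -2.897 -3.421
vertex 3.676 -2.503 -2.963
endloop
endfacet
facet normal 0.314 0.145 0.938
outer loop
vertex 3.487 -3.372 -2.765
vertex 3.676 -2.503 -2.963
vertex 2.122 -2.523 -2.439
endloop
endfacet
facet normal 0.552 -0.297 -0.779
outer loop
vertex 3.676 -2.503 -2.963
vertex 2.818 -2.897 -3.421
vertex 3.219 -1.931 -3.505
endloop
endfacet
facet normal 0.201 0.754 0.626
outer loop
vertex 3.676 -2.503 -2.963
vertex 3.219 -1.931 -3.505
vertex 2.122 -2.523 -2.439
endloop
endfacet
facet normal 0.552 -0.297 -0.779
outer loop
vertex 3.219 -1.931 -3.505
vertex 2.818 -2.897 -3.421
vertex 2.46 -2.086 -3.984
endloop
endfacet
facet normal -0.313 0.930 0.195
outer loop
vertex 3.219 -1.931 -3.505
vertex 2.46 -2.086 -3.984
vertex 2.122 -2.523 -2.439
endloop
endfacet
facet normal 0.552 -0.297 -0.779
outer loop
vertex 2.46 -2.086 -3.984
vertex 2.818 -2.897 -3.421
vertex 1.97 -2.853 -4.039
endloop
endfacet
facet normal -0.841 0.540 -0.031
outer loop
vertex 2.46 -2.086 -3.984
vertex 1.97 -2.853 -4.039
vertex 2.122 -2.523 -2.439
endloop
endfacet
facet normal 0.552 -0.298 -0.779
outer loop
vertex 1.97 -2.853 -4.039
vertex 2.818 -2.897 -3.421
vertex 2.118 -3.653 -3.628
endloop
endfacet
facet normal -0.985 -0.121 0.119
outer loop
vertex 1.97 -2.853 -4.039
vertex 2.118 -3.653 -3.628
vertex 2.122 -2.523 -2.439
endloop
endfacet
facet normal 0.551 -0.297 -0.780
outer loop
vertex 2.118 -3.653 -3.628
vertex 2.818 -2.897 -3.421
vertex 2.794 -3.884 -3.062
endloop
endfacet
facet normal -0.636 -0.558 0.532
outer loop
vertex 2.118 -3.653 -3.628
vertex 2.794 -3.884 -3.062
vertex 2.122 -2.523 -2.439
endloop
endfacet
facet normal 0.553 -0.297 -0.779
outer loop
vertex 2.794 -3.884 -3.062
vertex 2.818 -2.897 -3.421
vertex 3.487 -3.372 -2.765
endloop
endfacet
facet normal -0.059 -0.440 0.896
outer loop
vertex 2.794 -3.884 -3.062
vertex 3.487 -3.372 -2.765
vertex 2.122 -2.523 -2.439
endloop
endfacet

endsolid


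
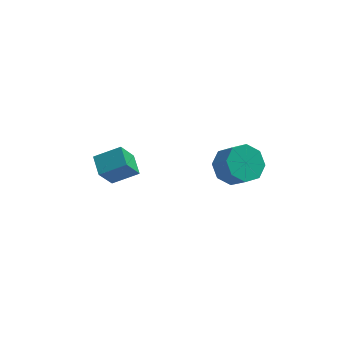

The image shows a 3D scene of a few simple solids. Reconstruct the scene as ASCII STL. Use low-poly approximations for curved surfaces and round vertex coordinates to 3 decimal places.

solid 
facet normal -0.456 0.526 -0.718
outer loop
vertex 1.541 -2.198 0.45
vertex 1.008 -1.797 1.083
vertex 1.824 -1.606 0.704
endloop
endfacet
facet normal 0.793 -0.124 -0.596
outer loop
vertex 1.541 -2.198 0.45
vertex 1.824 -1.606 0.704
vertex 2.084 -2.825 1.303
endloop
endfacet
facet normal 0.793 -0.124 -0.597
outer loop
vertex 2.084 -2.825 1.303
vertex 1.824 -1.606 0.704
vertex 2.368 -2.232 1.557
endloop
endfacet
facet normal 0.457 -0.526 0.717
outer loop
vertex 2.084 -2.825 1.303
vertex 2.368 -2.232 1.557
vertex 1.552 -2.423 1.937
endloop
endfacet
facet normal -0.456 0.526 -0.718
outer loop
vertex 1.824 -1.606 0.704
vertex 1.008 -1.797 1.083
vertex 1.63 -1.125 1.18
endloop
endfacet
facet normal 0.846 0.507 -0.167
outer loop
vertex 1.824 -1.606 0.704
vertex 1.63 -1.125 1.18
vertex 2.368 -2.232 1.557
endloop
endfacet
facet normal 0.846 0.508 -0.165
outer loop
vertex 2.368 -2.232 1.557
vertex 1.63 -1.125 1.18
vertex 2.173 -1.752 2.034
endloop
endfacet
facet normal 0.457 -0.527 0.717
outer loop
vertex 2.368 -2.232 1.557
vertex 2.173 -1.752 2.034
vertex 1.552 -2.423 1.937
endloop
endfacet
facet normal -0.457 0.526 -0.717
outer loop
vertex 1.63 -1.125 1.18
vertex 1.008 -1.797 1.083
vertex 1.071 -1.038 1.6
endloop
endfacet
facet normal 0.403 0.841 0.362
outer loop
vertex 1.63 -1.125 1.18
vertex 1.071 -1.038 1.6
vertex 2.173 -1.752 2.034
endloop
endfacet
facet normal 0.403 0.841 0.361
outer loop
vertex 2.173 -1.752 2.034
vertex 1.071 -1.038 1.6
vertex 1.615 -1.665 2.453
endloop
endfacet
facet normal 0.457 -0.526 0.717
outer loop
vertex 2.173 -1.752 2.034
vertex 1.615 -1.665 2.453
vertex 1.552 -2.423 1.937
endloop
endfacet
facet normal -0.457 0.526 -0.717
outer loop
vertex 1.071 -1.038 1.6
vertex 1.008 -1.797 1.083
vertex 0.476 -1.395 1.717
endloop
endfacet
facet normal -0.276 0.682 0.677
outer loop
vertex 1.071 -1.038 1.6
vertex 0.476 -1.395 1.717
vertex 1.615 -1.665 2.453
endloop
endfacet
facet normal -0.276 0.682 0.677
outer loop
vertex 1.615 -1.665 2.453
vertex 0.476 -1.395 1.717
vertex 1.019 -2.022 2.57
endloop
endfacet
facet normal 0.456 -0.526 0.718
outer loop
vertex 1.615 -1.665 2.453
vertex 1.019 -2.022 2.57
vertex 1.552 -2.423 1.937
endloop
endfacet
facet normal -0.457 0.526 -0.717
outer loop
vertex 0.476 -1.395 1.717
vertex 1.008 -1.797 1.083
vertex 0.192 -1.988 1.463
endloop
endfacet
facet normal -0.793 0.124 0.596
outer loop
vertex 0.476 -1.395 1.717
vertex 0.192 -1.988 1.463
vertex 1.019 -2.022 2.57
endloop
endfacet
facet normal -0.793 0.123 0.596
outer loop
vertex 1.019 -2.022 2.57
vertex 0.192 -1.988 1.463
vertex 0.736 -2.614 2.316
endloop
endfacet
facet normal 0.456 -0.526 0.718
outer loop
vertex 1.019 -2.022 2.57
vertex 0.736 -2.614 2.316
vertex 1.552 -2.423 1.937
endloop
endfacet
facet normal -0.457 0.527 -0.717
outer loop
vertex 0.192 -1.988 1.463
vertex 1.008 -1.797 1.083
vertex 0.387 -2.468 0.986
endloop
endfacet
facet normal -0.845 -0.508 0.166
outer loop
vertex 0.192 -1.988 1.463
vertex 0.387 -2.468 0.986
vertex 0.736 -2.614 2.316
endloop
endfacet
facet normal -0.846 -0.506 0.167
outer loop
vertex 0.736 -2.614 2.316
vertex 0.387 -2.468 0.986
vertex 0.93 -3.095 1.84
endloop
endfacet
facet normal 0.456 -0.526 0.718
outer loop
vertex 0.736 -2.614 2.316
vertex 0.93 -3.095 1.84
vertex 1.552 -2.423 1.937
endloop
endfacet
facet normal -0.457 0.526 -0.717
outer loop
vertex 0.387 -2.468 0.986
vertex 1.008 -1.797 1.083
vertex 0.945 -2.555 0.567
endloop
endfacet
facet normal -0.403 -0.841 -0.361
outer loop
vertex 0.387 -2.468 0.986
vertex 0.945 -2.555 0.567
vertex 0.93 -3.095 1.84
endloop
endfacet
facet normal -0.403 -0.841 -0.361
outer loop
vertex 0.93 -3.095 1.84
vertex 0.945 -2.555 0.567
vertex 1.489 -3.182 1.42
endloop
endfacet
facet normal 0.457 -0.526 0.717
outer loop
vertex 0.93 -3.095 1.84
vertex 1.489 -3.182 1.42
vertex 1.552 -2.423 1.937
endloop
endfacet
facet normal -0.456 0.526 -0.718
outer loop
vertex 0.945 -2.555 0.567
vertex 1.008 -1.797 1.083
vertex 1.541 -2.198 0.45
endloop
endfacet
facet normal 0.276 -0.682 -0.677
outer loop
vertex 0.945 -2.555 0.567
vertex 1.541 -2.198 0.45
vertex 1.489 -3.182 1.42
endloop
endfacet
facet normal 0.276 -0.682 -0.677
outer loop
vertex 1.489 -3.182 1.42
vertex 1.541 -2.198 0.45
vertex 2.084 -2.825 1.303
endloop
endfacet
facet normal 0.457 -0.526 0.717
outer loop
vertex 1.489 -3.182 1.42
vertex 2.084 -2.825 1.303
vertex 1.552 -2.423 1.937
endloop
endfacet
facet normal -0.374 -0.382 0.845
outer loop
vertex -3.317 1.862 -2.465
vertex -3.555 2.839 -2.129
vertex -4.55 1.765 -3.055
endloop
endfacet
facet normal 0.224 -0.922 -0.317
outer loop
vertex -3.985 2.341 -4.331
vertex -3.317 1.862 -2.465
vertex -4.55 1.765 -3.055
endloop
endfacet
facet normal -0.374 -0.382 0.845
outer loop
vertex -4.55 1.765 -3.055
vertex -3.555 2.839 -2.129
vertex -4.788 2.742 -2.719
endloop
endfacet
facet normal -0.900 -0.071 -0.431
outer loop
vertex -4.788 2.742 -2.719
vertex -3.985 2.341 -4.331
vertex -4.55 1.765 -3.055
endloop
endfacet
facet normal 0.900 0.071 0.431
outer loop
vertex -3.317 1.862 -2.465
vertex -2.99 3.415 -3.405
vertex -3.555 2.839 -2.129
endloop
endfacet
facet normal 0.224 -0.922 -0.317
outer loop
vertex -2.752 2.438 -3.741
vertex -3.317 1.862 -2.465
vertex -3.985 2.341 -4.331
endloop
endfacet
facet normal 0.900 0.071 0.431
outer loop
vertex -2.752 2.438 -3.741
vertex -2.99 3.415 -3.405
vertex -3.317 1.862 -2.465
endloop
endfacet
facet normal -0.224 0.922 0.317
outer loop
vertex -3.555 2.839 -2.129
vertex -2.99 3.415 -3.405
vertex -4.788 2.742 -2.719
endloop
endfacet
facet normal -0.900 -0.071 -0.431
outer loop
vertex -4.223 3.318 -3.995
vertex -3.985 2.341 -4.331
vertex -4.788 2.742 -2.719
endloop
endfacet
facet normal -0.224 0.922 0.317
outer loop
vertex -4.788 2.742 -2.719
vertex -2.99 3.415 -3.405
vertex -4.223 3.318 -3.995
endloop
endfacet
facet normal 0.374 0.382 -0.845
outer loop
vertex -4.223 3.318 -3.995
vertex -2.752 2.438 -3.741
vertex -3.985 2.341 -4.331
endloop
endfacet
facet normal 0.374 0.382 -0.845
outer loop
vertex -2.99 3.415 -3.405
vertex -2.752 2.438 -3.741
vertex -4.223 3.318 -3.995
endloop
endfacet

endsolid
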